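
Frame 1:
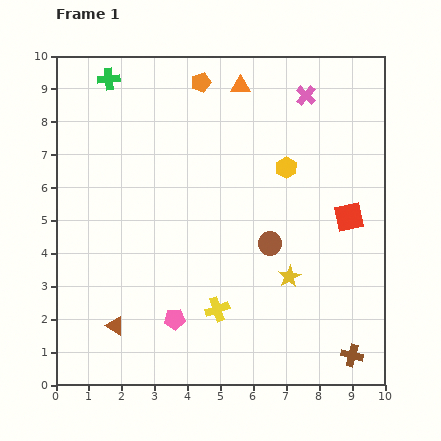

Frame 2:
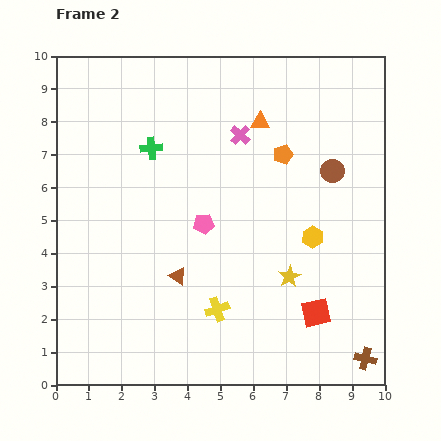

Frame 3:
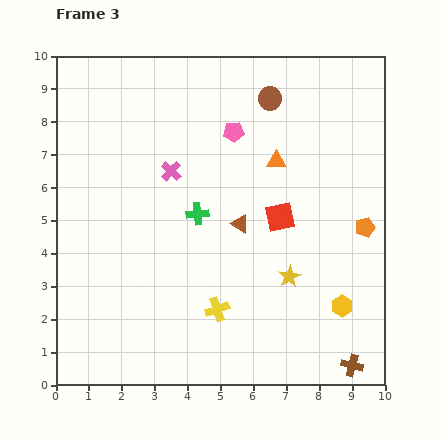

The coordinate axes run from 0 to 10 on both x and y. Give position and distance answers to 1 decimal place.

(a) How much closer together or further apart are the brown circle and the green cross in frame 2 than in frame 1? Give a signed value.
-1.5

Distance in frame 1: 7.0. Distance in frame 2: 5.5.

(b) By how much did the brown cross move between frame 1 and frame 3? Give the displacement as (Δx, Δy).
(0.0, -0.3)

The brown cross was at (9.0, 0.9) in frame 1 and (9.0, 0.6) in frame 3.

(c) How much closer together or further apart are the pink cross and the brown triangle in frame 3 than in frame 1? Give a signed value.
-6.5

Distance in frame 1: 9.1. Distance in frame 3: 2.6.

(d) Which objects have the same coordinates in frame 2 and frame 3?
the yellow cross, the yellow star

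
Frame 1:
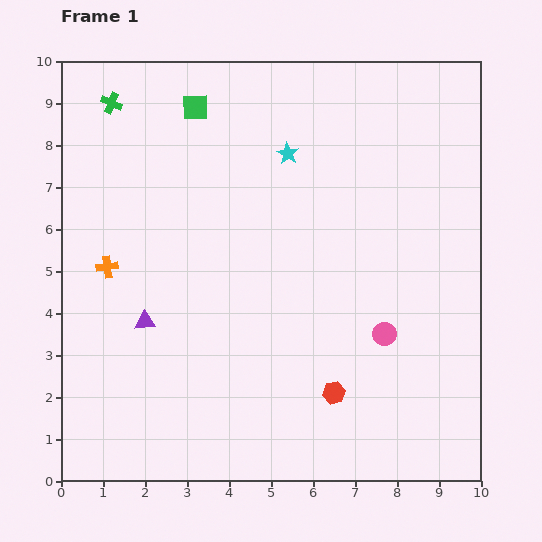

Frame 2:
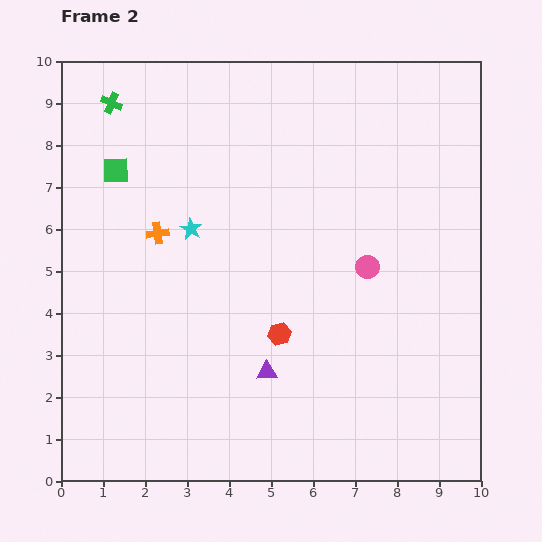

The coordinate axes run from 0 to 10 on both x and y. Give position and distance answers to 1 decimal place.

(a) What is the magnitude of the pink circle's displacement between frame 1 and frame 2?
1.6

The pink circle moved from (7.7, 3.5) to (7.3, 5.1), a distance of √(0.4² + 1.6²) ≈ 1.6.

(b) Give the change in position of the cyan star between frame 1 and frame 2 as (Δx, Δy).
(-2.3, -1.8)

The cyan star was at (5.4, 7.8) in frame 1 and (3.1, 6.0) in frame 2.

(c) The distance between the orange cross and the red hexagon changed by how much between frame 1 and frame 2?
-2.4

Distance in frame 1: 6.2. Distance in frame 2: 3.8.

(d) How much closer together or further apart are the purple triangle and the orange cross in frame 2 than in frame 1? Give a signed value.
+2.6

Distance in frame 1: 1.6. Distance in frame 2: 4.2.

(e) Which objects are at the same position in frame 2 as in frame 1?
the green cross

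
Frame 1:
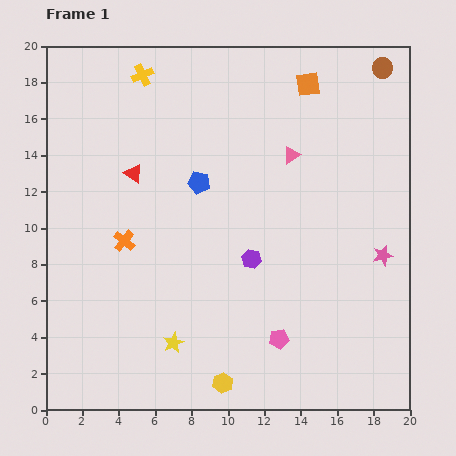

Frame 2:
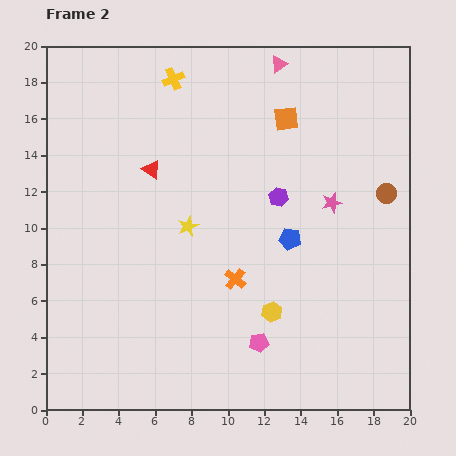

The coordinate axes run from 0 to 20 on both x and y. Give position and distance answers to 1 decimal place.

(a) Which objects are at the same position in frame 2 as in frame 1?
none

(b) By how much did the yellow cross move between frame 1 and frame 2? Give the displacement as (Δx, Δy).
(1.7, -0.2)

The yellow cross was at (5.3, 18.4) in frame 1 and (7.0, 18.2) in frame 2.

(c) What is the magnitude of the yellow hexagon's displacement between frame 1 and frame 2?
4.7

The yellow hexagon moved from (9.7, 1.5) to (12.4, 5.4), a distance of √(2.7² + 3.9²) ≈ 4.7.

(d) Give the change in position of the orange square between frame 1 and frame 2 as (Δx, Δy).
(-1.2, -1.9)

The orange square was at (14.4, 17.9) in frame 1 and (13.2, 16.0) in frame 2.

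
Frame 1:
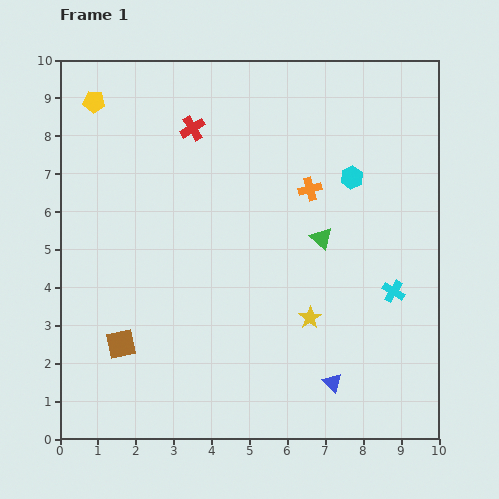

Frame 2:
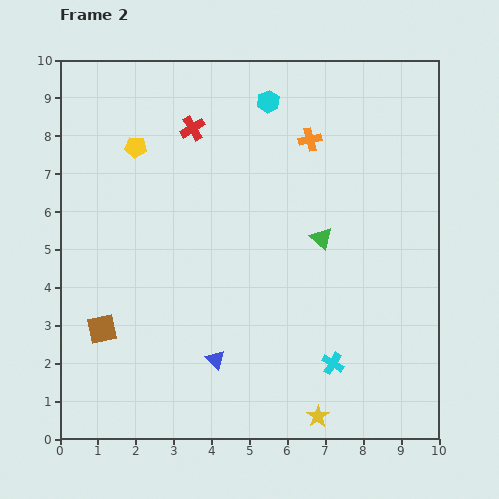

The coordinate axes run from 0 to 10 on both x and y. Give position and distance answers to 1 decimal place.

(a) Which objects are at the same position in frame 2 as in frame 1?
the green triangle, the red cross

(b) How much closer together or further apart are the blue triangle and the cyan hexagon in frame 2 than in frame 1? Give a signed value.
+1.5

Distance in frame 1: 5.4. Distance in frame 2: 6.9.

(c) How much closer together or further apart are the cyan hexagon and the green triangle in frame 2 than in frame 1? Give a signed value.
+2.1

Distance in frame 1: 1.8. Distance in frame 2: 3.9.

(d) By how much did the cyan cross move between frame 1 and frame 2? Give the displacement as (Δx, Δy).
(-1.6, -1.9)

The cyan cross was at (8.8, 3.9) in frame 1 and (7.2, 2.0) in frame 2.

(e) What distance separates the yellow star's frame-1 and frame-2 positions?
2.6

The yellow star moved from (6.6, 3.2) to (6.8, 0.6), a distance of √(0.2² + 2.6²) ≈ 2.6.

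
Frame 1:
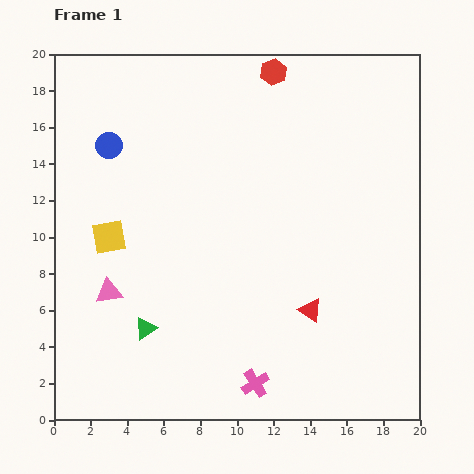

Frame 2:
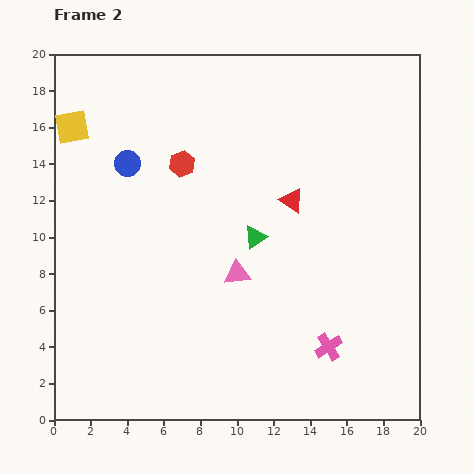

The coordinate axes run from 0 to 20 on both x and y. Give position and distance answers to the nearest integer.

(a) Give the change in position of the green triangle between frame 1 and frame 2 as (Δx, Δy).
(6, 5)

The green triangle was at (5, 5) in frame 1 and (11, 10) in frame 2.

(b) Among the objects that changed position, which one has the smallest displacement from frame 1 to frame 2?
the blue circle

(moved 1)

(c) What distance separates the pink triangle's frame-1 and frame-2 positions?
7

The pink triangle moved from (3, 7) to (10, 8), a distance of √(7² + 1²) ≈ 7.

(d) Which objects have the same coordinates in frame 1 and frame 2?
none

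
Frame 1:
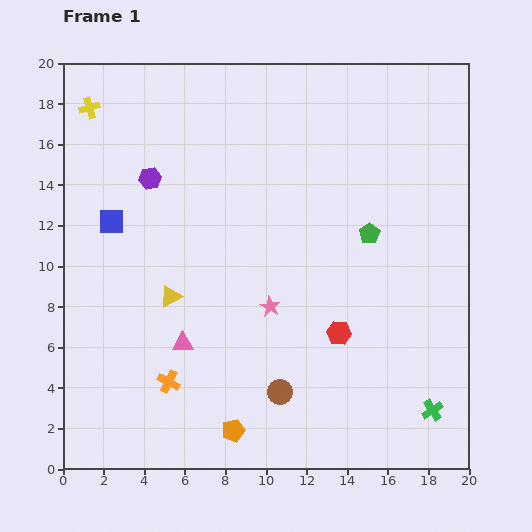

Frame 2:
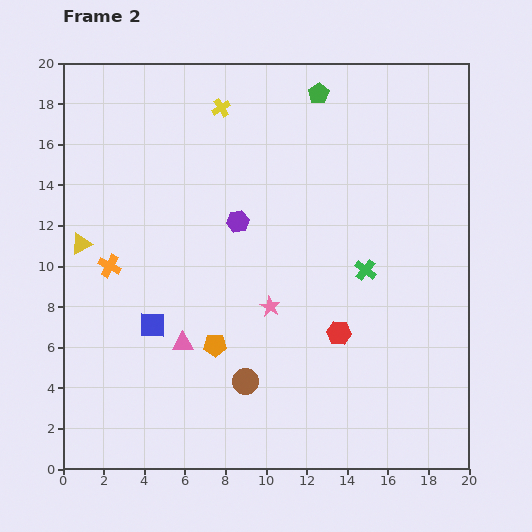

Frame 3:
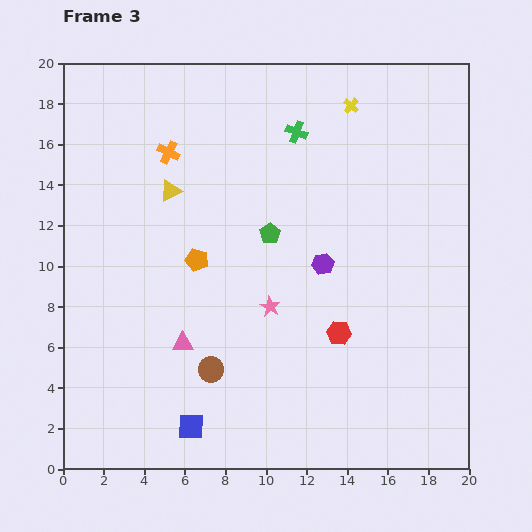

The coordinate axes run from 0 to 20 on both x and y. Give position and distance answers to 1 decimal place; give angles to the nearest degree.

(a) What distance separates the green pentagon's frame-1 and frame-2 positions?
7.3

The green pentagon moved from (15.1, 11.6) to (12.6, 18.5), a distance of √(2.5² + 6.9²) ≈ 7.3.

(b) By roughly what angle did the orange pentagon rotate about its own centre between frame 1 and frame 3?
31° clockwise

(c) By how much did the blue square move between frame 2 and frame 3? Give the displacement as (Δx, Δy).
(1.9, -5.0)

The blue square was at (4.4, 7.1) in frame 2 and (6.3, 2.1) in frame 3.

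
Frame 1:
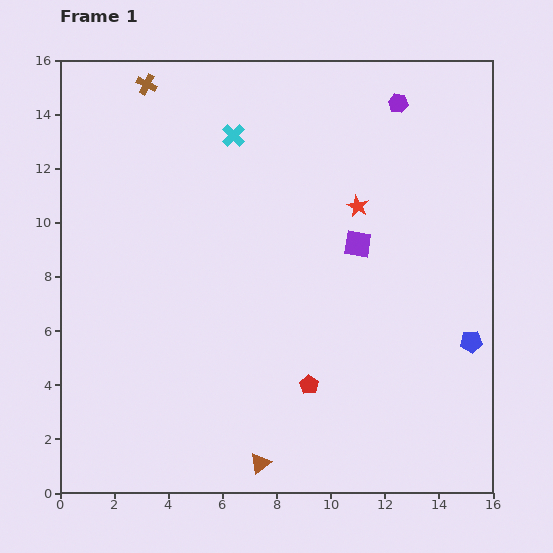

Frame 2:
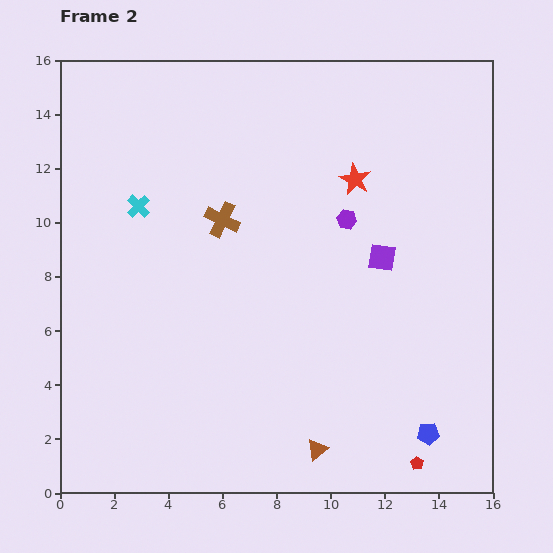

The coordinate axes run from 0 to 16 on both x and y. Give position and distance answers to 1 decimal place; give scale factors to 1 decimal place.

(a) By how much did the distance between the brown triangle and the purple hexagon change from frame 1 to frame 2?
-5.6

Distance in frame 1: 14.2. Distance in frame 2: 8.6.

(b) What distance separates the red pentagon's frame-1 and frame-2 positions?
4.9

The red pentagon moved from (9.2, 4.0) to (13.2, 1.1), a distance of √(4.0² + 2.9²) ≈ 4.9.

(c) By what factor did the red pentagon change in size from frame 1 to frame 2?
0.7×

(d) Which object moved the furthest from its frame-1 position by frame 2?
the brown cross

(moved 5.7; next 4.9)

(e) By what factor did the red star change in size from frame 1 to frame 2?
1.5×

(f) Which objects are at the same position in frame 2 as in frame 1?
none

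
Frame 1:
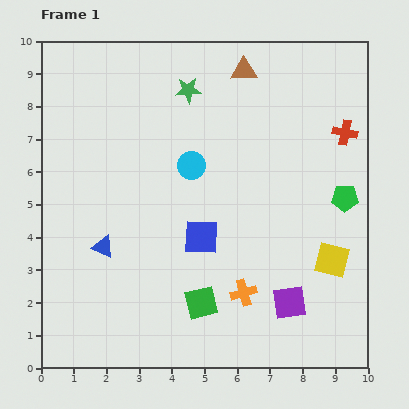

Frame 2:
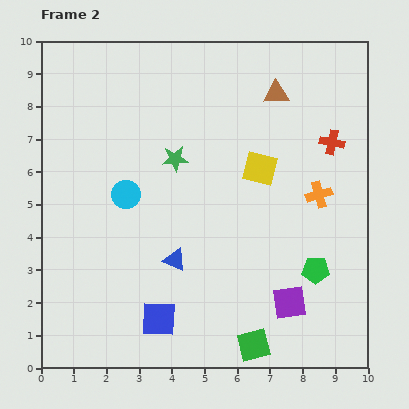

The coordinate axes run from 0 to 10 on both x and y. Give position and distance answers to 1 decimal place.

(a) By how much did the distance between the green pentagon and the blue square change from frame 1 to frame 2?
+0.4

Distance in frame 1: 4.6. Distance in frame 2: 5.0.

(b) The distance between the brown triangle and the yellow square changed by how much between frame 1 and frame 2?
-4.0

Distance in frame 1: 6.4. Distance in frame 2: 2.4.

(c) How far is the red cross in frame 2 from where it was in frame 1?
0.5

The red cross moved from (9.3, 7.2) to (8.9, 6.9), a distance of √(0.4² + 0.3²) ≈ 0.5.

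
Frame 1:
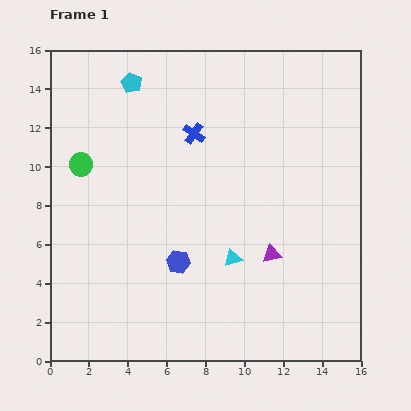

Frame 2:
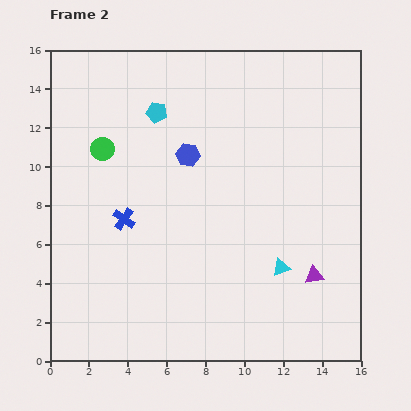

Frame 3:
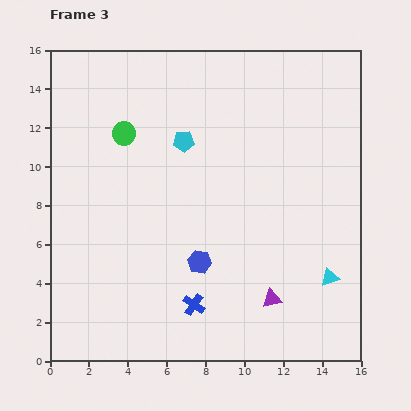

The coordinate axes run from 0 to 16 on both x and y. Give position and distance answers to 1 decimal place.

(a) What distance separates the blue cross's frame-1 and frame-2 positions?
5.7

The blue cross moved from (7.4, 11.7) to (3.8, 7.3), a distance of √(3.6² + 4.4²) ≈ 5.7.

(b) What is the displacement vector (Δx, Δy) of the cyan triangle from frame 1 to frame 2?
(2.5, -0.5)

The cyan triangle was at (9.4, 5.3) in frame 1 and (11.9, 4.8) in frame 2.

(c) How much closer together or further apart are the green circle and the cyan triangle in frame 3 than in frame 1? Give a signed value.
+3.7

Distance in frame 1: 9.2. Distance in frame 3: 12.9.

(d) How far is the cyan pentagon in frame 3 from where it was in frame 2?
2.1

The cyan pentagon moved from (5.5, 12.8) to (6.9, 11.3), a distance of √(1.4² + 1.5²) ≈ 2.1.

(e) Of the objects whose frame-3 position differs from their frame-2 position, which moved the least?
the green circle

(moved 1.4)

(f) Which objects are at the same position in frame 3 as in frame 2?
none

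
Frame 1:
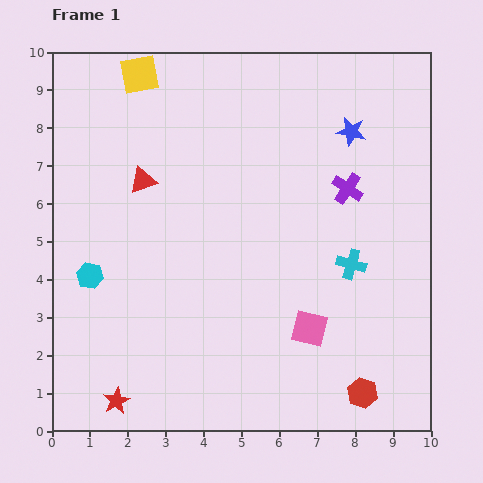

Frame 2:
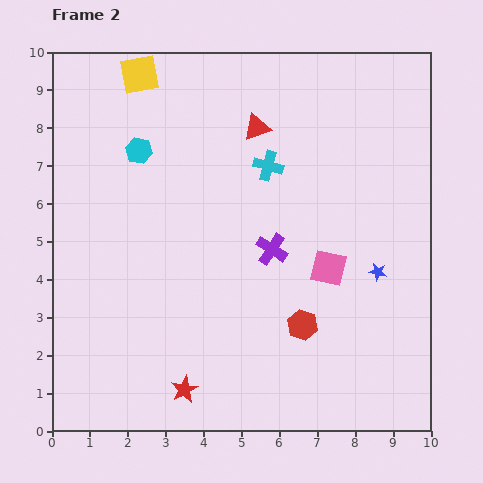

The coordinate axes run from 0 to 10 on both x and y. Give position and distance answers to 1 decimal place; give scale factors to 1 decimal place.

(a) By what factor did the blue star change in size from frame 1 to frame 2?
0.6×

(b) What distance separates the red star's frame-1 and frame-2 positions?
1.8

The red star moved from (1.7, 0.8) to (3.5, 1.1), a distance of √(1.8² + 0.3²) ≈ 1.8.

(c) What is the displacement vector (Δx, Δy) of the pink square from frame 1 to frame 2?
(0.5, 1.6)

The pink square was at (6.8, 2.7) in frame 1 and (7.3, 4.3) in frame 2.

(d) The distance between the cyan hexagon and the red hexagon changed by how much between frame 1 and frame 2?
-1.5

Distance in frame 1: 7.8. Distance in frame 2: 6.3.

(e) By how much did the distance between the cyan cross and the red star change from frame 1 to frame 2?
-0.9

Distance in frame 1: 7.2. Distance in frame 2: 6.3.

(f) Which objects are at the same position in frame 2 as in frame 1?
the yellow square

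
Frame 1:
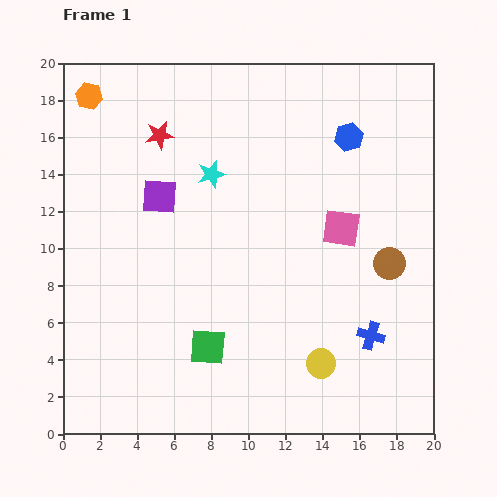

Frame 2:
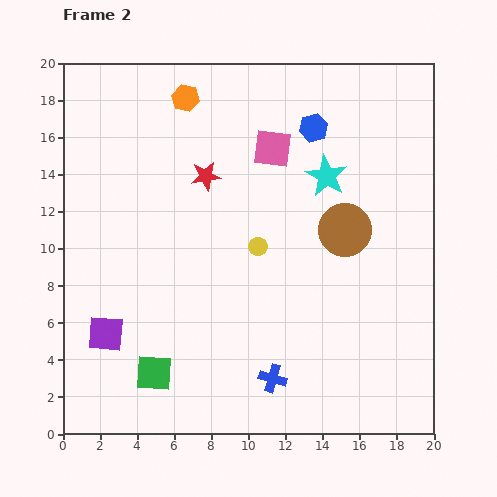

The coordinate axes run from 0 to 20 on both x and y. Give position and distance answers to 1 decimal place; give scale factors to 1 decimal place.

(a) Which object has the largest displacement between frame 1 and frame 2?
the purple square

(moved 7.9; next 7.2)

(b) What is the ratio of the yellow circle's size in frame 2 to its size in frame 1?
0.6×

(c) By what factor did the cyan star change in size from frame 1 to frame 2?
1.5×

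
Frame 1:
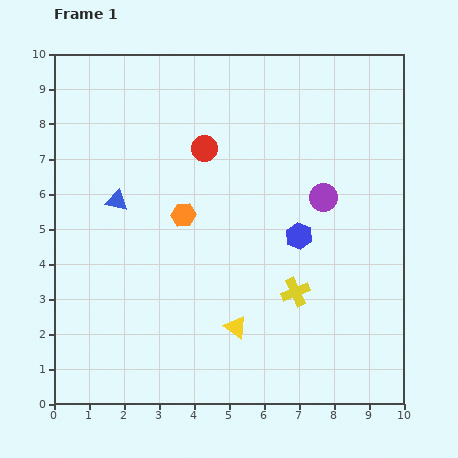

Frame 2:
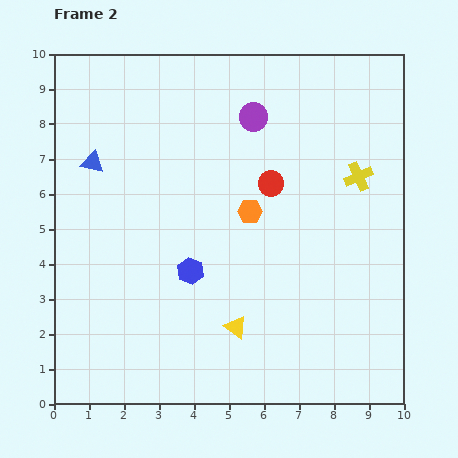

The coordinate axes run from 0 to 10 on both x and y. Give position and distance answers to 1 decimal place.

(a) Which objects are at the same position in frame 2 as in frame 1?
the yellow triangle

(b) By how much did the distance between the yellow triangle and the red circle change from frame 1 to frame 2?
-1.0

Distance in frame 1: 5.2. Distance in frame 2: 4.2.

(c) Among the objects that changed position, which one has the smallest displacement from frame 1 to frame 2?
the blue triangle

(moved 1.3)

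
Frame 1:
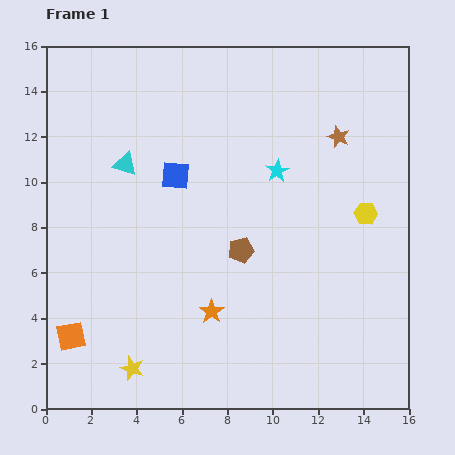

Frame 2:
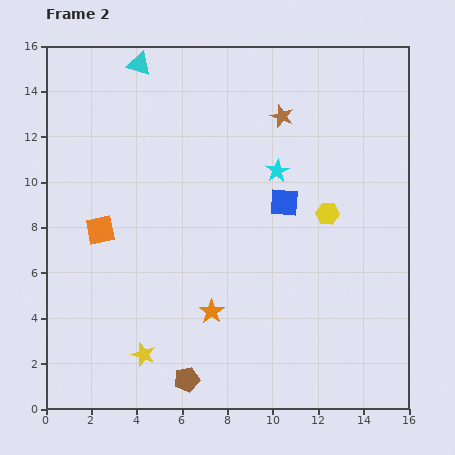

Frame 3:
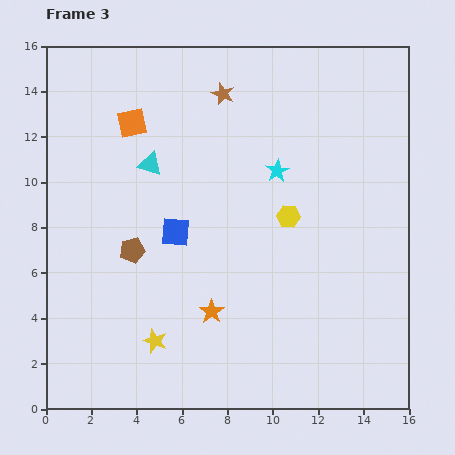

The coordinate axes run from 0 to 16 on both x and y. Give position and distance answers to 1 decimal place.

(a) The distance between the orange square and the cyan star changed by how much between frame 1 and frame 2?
-3.5

Distance in frame 1: 11.7. Distance in frame 2: 8.2.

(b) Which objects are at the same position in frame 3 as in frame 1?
the orange star, the cyan star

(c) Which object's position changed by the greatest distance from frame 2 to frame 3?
the brown pentagon

(moved 6.2; next 5.0)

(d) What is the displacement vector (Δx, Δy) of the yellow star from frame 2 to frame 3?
(0.5, 0.6)

The yellow star was at (4.3, 2.4) in frame 2 and (4.8, 3.0) in frame 3.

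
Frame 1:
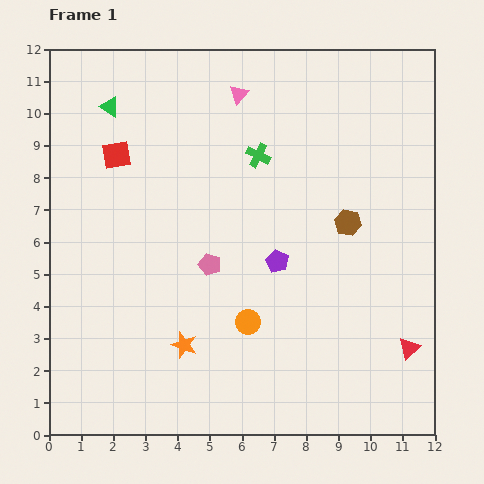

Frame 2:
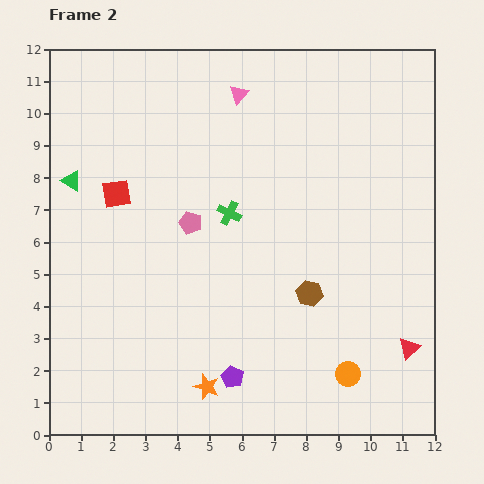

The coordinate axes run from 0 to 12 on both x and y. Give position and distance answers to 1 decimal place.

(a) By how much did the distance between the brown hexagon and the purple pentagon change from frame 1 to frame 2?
+1.0

Distance in frame 1: 2.5. Distance in frame 2: 3.5.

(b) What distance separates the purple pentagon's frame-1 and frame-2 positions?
3.9

The purple pentagon moved from (7.1, 5.4) to (5.7, 1.8), a distance of √(1.4² + 3.6²) ≈ 3.9.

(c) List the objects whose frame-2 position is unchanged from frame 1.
the pink triangle, the red triangle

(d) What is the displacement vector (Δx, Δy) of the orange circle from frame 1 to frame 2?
(3.1, -1.6)

The orange circle was at (6.2, 3.5) in frame 1 and (9.3, 1.9) in frame 2.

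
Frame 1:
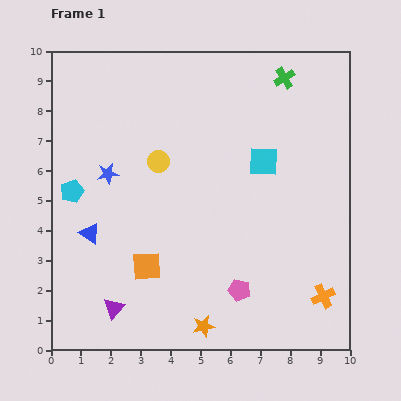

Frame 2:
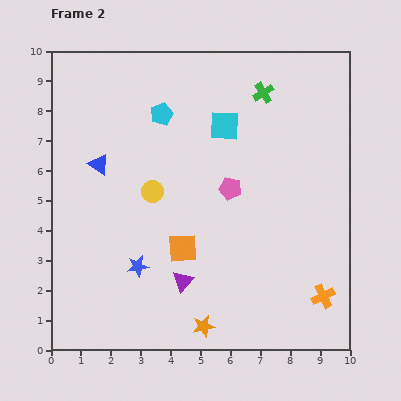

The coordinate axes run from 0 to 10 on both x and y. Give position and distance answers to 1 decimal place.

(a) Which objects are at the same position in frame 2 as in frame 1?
the orange star, the orange cross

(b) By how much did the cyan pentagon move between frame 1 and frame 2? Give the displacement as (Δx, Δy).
(3.0, 2.6)

The cyan pentagon was at (0.7, 5.3) in frame 1 and (3.7, 7.9) in frame 2.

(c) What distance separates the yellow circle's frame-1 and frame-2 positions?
1.0

The yellow circle moved from (3.6, 6.3) to (3.4, 5.3), a distance of √(0.2² + 1.0²) ≈ 1.0.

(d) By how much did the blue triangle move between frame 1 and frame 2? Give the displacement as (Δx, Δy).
(0.3, 2.3)

The blue triangle was at (1.3, 3.9) in frame 1 and (1.6, 6.2) in frame 2.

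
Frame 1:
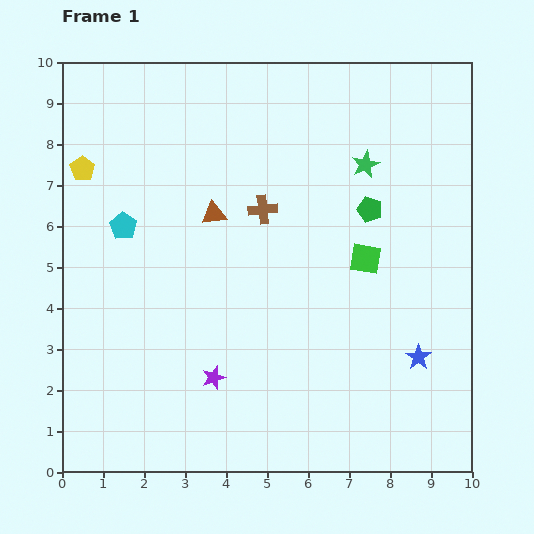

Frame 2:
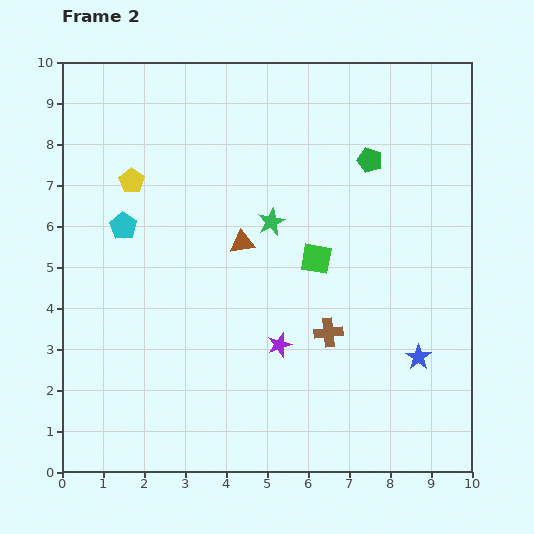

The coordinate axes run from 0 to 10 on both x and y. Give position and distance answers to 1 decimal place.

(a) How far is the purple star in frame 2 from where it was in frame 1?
1.8

The purple star moved from (3.7, 2.3) to (5.3, 3.1), a distance of √(1.6² + 0.8²) ≈ 1.8.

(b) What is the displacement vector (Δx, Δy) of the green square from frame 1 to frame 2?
(-1.2, 0.0)

The green square was at (7.4, 5.2) in frame 1 and (6.2, 5.2) in frame 2.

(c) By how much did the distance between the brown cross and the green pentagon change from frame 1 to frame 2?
+1.7

Distance in frame 1: 2.6. Distance in frame 2: 4.3.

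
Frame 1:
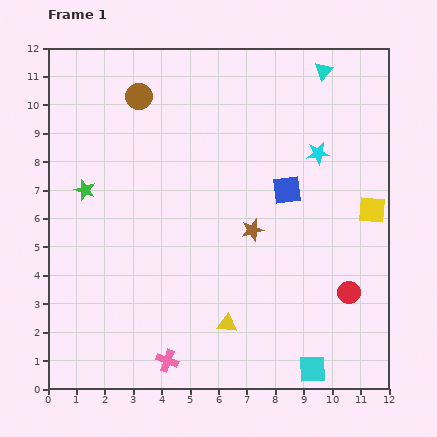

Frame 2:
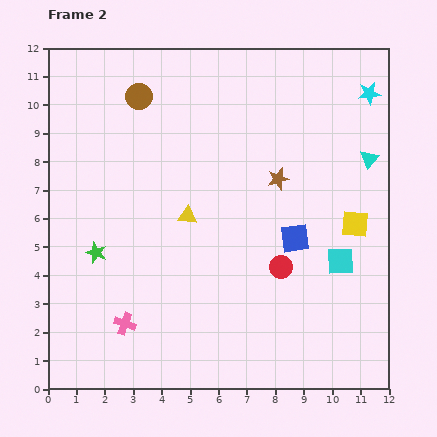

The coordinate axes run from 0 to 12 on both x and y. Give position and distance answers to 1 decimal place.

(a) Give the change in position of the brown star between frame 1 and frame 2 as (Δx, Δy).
(0.9, 1.8)

The brown star was at (7.2, 5.6) in frame 1 and (8.1, 7.4) in frame 2.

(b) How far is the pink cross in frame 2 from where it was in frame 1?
2.0

The pink cross moved from (4.2, 1.0) to (2.7, 2.3), a distance of √(1.5² + 1.3²) ≈ 2.0.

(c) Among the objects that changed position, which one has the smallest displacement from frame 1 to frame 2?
the yellow square

(moved 0.8)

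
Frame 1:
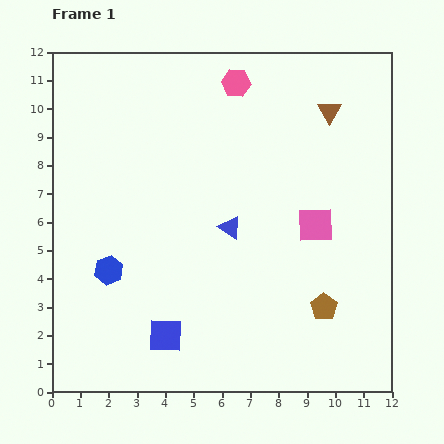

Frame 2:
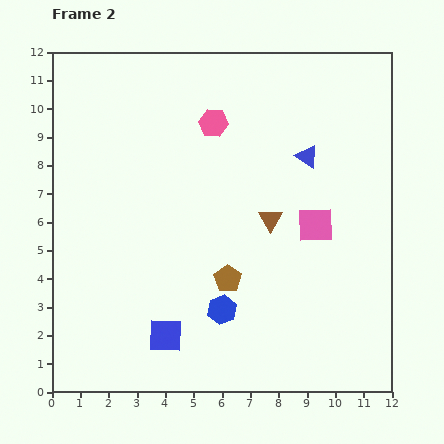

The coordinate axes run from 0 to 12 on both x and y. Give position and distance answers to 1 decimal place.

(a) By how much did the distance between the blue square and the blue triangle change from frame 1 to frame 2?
+3.6

Distance in frame 1: 4.4. Distance in frame 2: 8.0.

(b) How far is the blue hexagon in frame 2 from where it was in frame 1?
4.2

The blue hexagon moved from (2.0, 4.3) to (6.0, 2.9), a distance of √(4.0² + 1.4²) ≈ 4.2.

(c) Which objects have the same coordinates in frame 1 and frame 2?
the blue square, the pink square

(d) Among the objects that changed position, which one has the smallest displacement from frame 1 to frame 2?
the pink hexagon

(moved 1.6)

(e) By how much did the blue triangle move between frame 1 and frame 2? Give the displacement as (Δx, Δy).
(2.7, 2.5)

The blue triangle was at (6.3, 5.8) in frame 1 and (9.0, 8.3) in frame 2.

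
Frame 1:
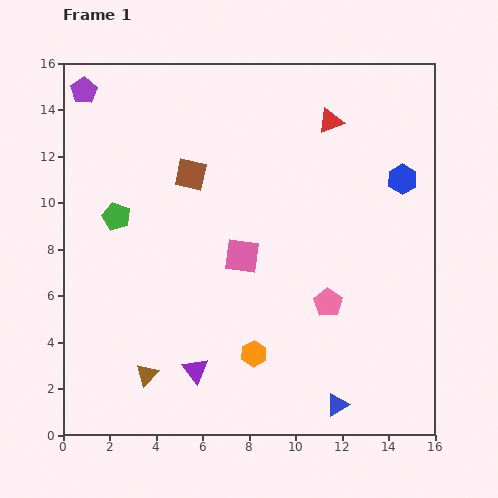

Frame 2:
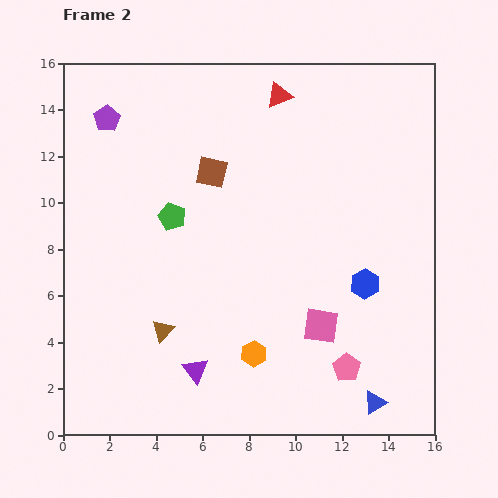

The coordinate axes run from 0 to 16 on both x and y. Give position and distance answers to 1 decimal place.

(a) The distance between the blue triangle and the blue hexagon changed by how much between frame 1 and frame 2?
-5.0

Distance in frame 1: 10.1. Distance in frame 2: 5.1.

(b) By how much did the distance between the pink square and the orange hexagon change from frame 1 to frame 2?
-1.1

Distance in frame 1: 4.2. Distance in frame 2: 3.1.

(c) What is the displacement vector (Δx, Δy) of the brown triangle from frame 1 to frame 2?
(0.7, 1.9)

The brown triangle was at (3.6, 2.6) in frame 1 and (4.3, 4.5) in frame 2.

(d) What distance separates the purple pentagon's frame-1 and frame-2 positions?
1.6

The purple pentagon moved from (0.9, 14.8) to (1.9, 13.6), a distance of √(1.0² + 1.2²) ≈ 1.6.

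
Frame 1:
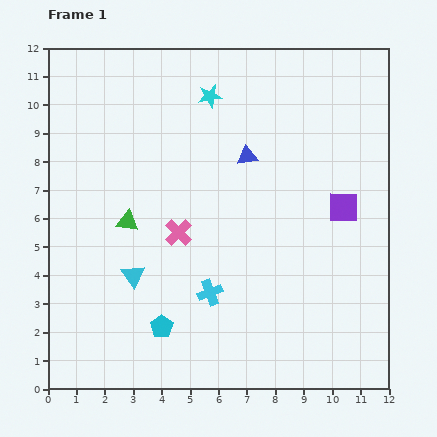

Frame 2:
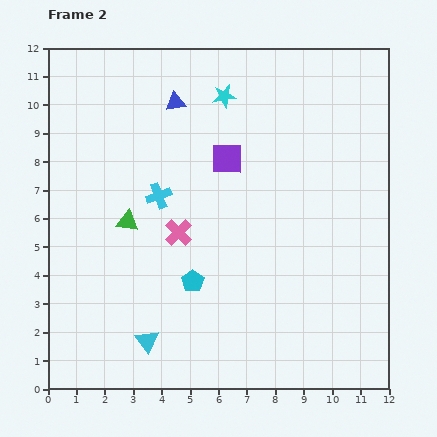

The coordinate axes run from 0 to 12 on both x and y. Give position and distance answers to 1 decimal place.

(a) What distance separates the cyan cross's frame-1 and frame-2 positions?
3.8

The cyan cross moved from (5.7, 3.4) to (3.9, 6.8), a distance of √(1.8² + 3.4²) ≈ 3.8.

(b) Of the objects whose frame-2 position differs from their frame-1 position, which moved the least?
the cyan star

(moved 0.5)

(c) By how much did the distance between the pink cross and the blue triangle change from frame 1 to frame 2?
+1.0

Distance in frame 1: 3.6. Distance in frame 2: 4.6.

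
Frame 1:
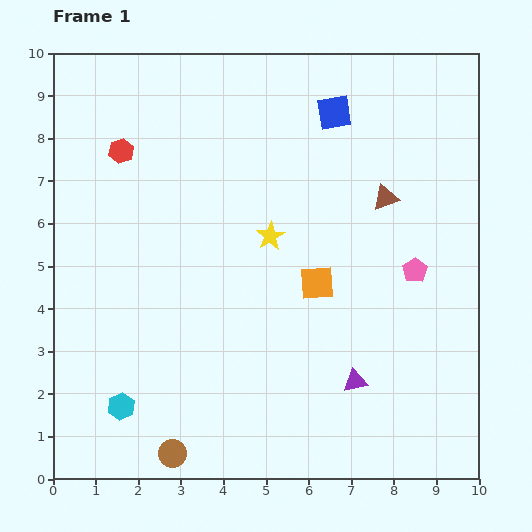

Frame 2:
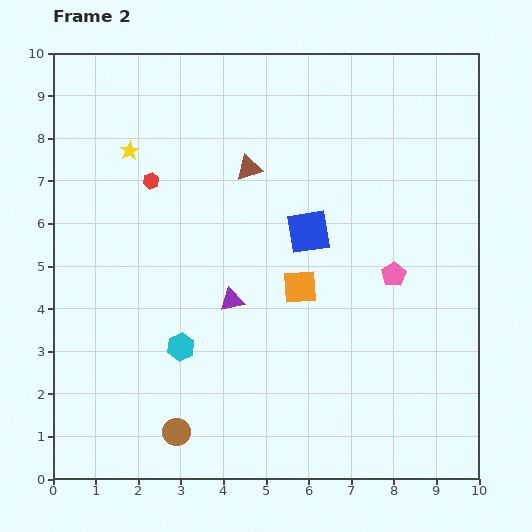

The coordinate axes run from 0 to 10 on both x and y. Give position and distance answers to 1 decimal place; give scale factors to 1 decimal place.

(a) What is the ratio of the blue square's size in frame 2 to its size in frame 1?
1.3×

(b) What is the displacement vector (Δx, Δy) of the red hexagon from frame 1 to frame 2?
(0.7, -0.7)

The red hexagon was at (1.6, 7.7) in frame 1 and (2.3, 7.0) in frame 2.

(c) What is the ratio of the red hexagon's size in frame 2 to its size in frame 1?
0.6×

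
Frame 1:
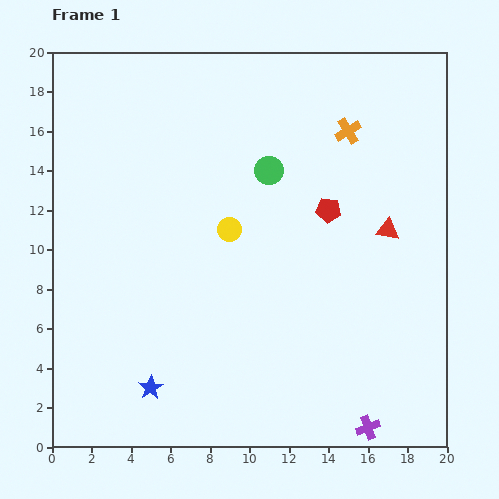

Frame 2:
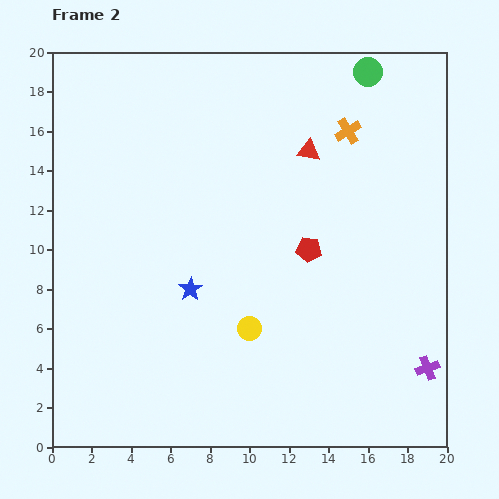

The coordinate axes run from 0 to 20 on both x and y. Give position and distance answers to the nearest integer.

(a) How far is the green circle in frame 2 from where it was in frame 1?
7

The green circle moved from (11, 14) to (16, 19), a distance of √(5² + 5²) ≈ 7.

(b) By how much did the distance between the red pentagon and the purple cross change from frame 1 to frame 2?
-3

Distance in frame 1: 11. Distance in frame 2: 8.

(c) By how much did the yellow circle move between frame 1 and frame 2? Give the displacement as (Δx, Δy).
(1, -5)

The yellow circle was at (9, 11) in frame 1 and (10, 6) in frame 2.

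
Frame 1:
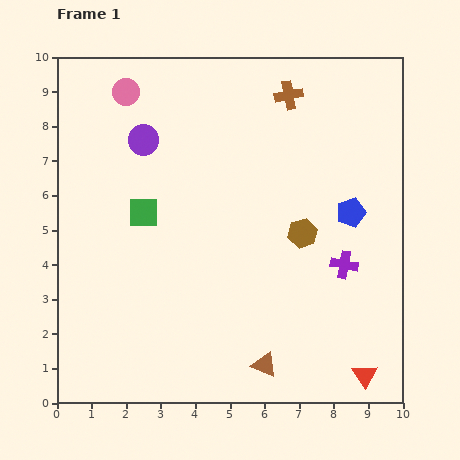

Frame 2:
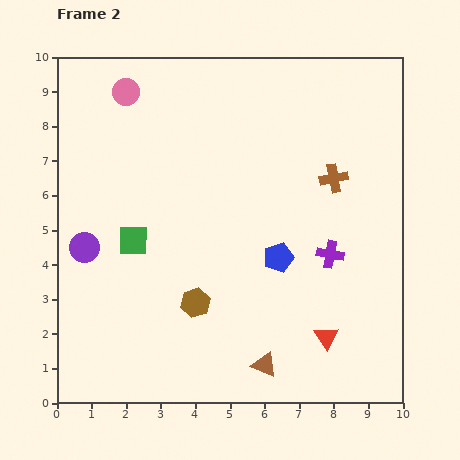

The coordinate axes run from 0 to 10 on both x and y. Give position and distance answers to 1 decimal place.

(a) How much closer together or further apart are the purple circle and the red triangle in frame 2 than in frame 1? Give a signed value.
-1.8

Distance in frame 1: 9.3. Distance in frame 2: 7.5.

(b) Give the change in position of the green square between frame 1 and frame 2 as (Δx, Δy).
(-0.3, -0.8)

The green square was at (2.5, 5.5) in frame 1 and (2.2, 4.7) in frame 2.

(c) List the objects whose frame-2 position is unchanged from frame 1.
the pink circle, the brown triangle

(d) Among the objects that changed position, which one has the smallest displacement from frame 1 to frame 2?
the purple cross

(moved 0.5)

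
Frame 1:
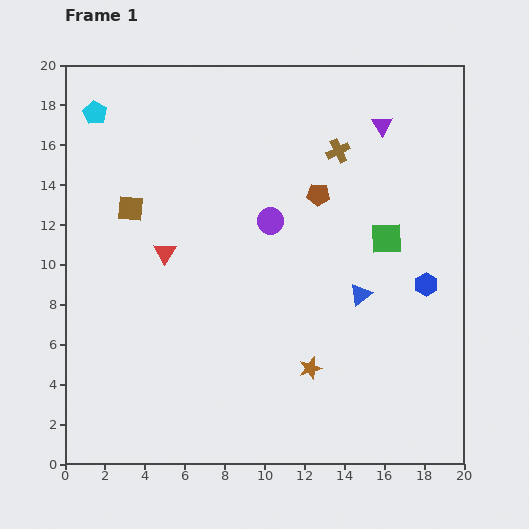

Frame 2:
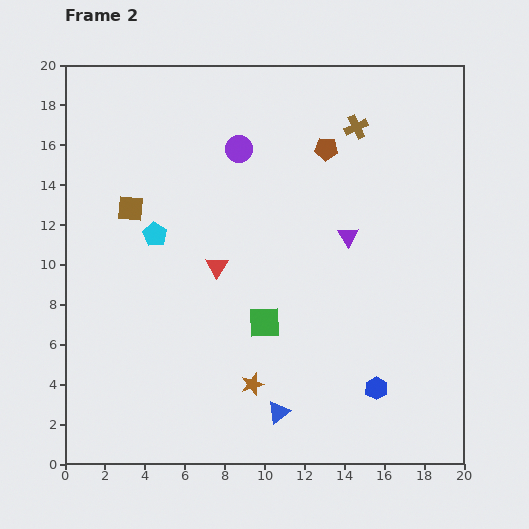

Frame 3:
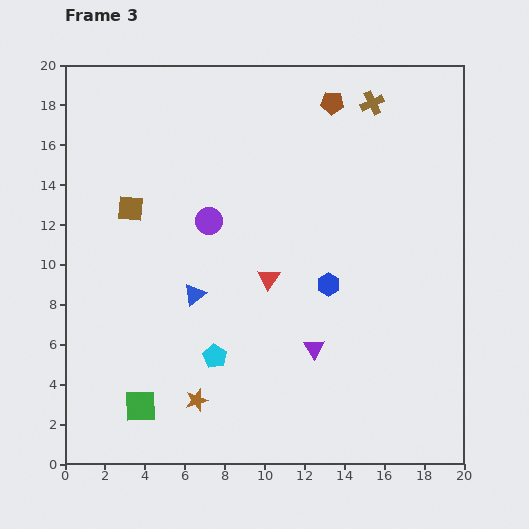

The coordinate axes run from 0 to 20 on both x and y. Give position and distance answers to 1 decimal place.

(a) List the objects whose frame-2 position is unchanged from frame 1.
the brown square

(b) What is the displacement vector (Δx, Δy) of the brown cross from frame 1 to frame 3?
(1.7, 2.4)

The brown cross was at (13.7, 15.7) in frame 1 and (15.4, 18.1) in frame 3.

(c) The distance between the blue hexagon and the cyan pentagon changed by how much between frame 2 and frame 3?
-6.8

Distance in frame 2: 13.5. Distance in frame 3: 6.7.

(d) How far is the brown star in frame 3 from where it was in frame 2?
2.9

The brown star moved from (9.4, 4.0) to (6.6, 3.2), a distance of √(2.8² + 0.8²) ≈ 2.9.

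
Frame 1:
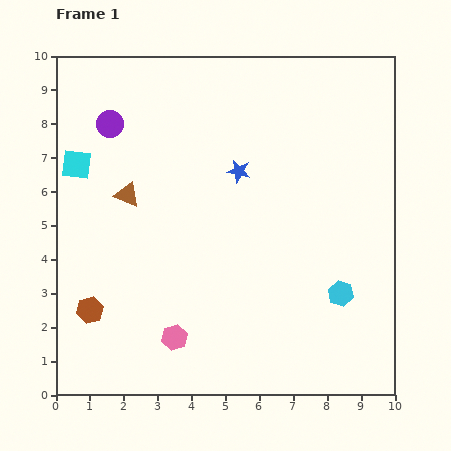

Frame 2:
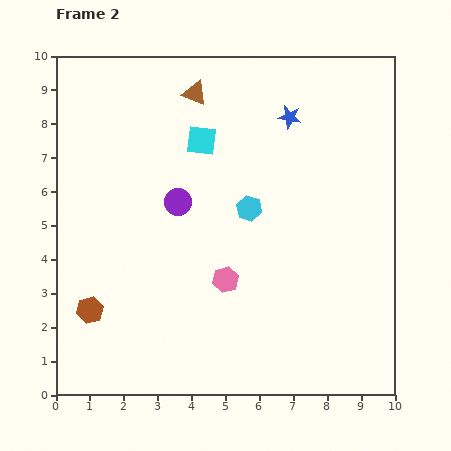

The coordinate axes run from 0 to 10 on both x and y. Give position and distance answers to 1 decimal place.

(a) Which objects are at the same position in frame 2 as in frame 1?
the brown hexagon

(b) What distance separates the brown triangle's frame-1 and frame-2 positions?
3.6

The brown triangle moved from (2.1, 5.9) to (4.1, 8.9), a distance of √(2.0² + 3.0²) ≈ 3.6.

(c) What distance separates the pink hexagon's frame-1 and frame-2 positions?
2.3

The pink hexagon moved from (3.5, 1.7) to (5.0, 3.4), a distance of √(1.5² + 1.7²) ≈ 2.3.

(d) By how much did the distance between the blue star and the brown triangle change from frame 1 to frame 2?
-0.5

Distance in frame 1: 3.4. Distance in frame 2: 2.9.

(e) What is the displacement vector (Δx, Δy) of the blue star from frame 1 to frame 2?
(1.5, 1.6)

The blue star was at (5.4, 6.6) in frame 1 and (6.9, 8.2) in frame 2.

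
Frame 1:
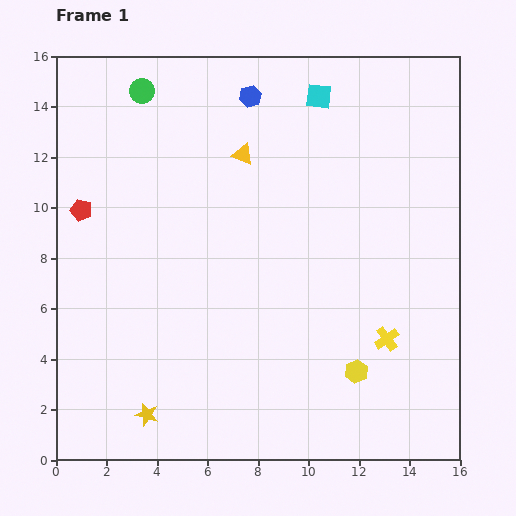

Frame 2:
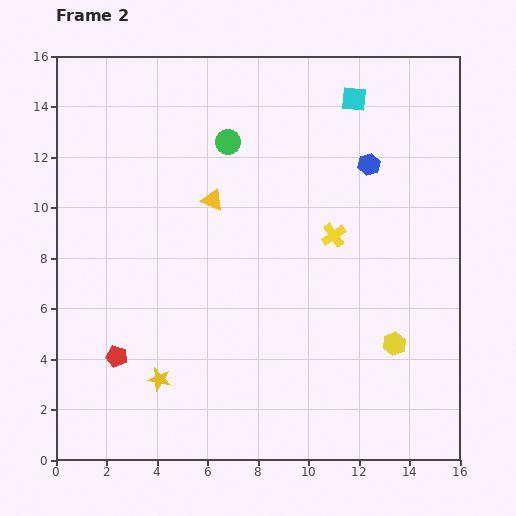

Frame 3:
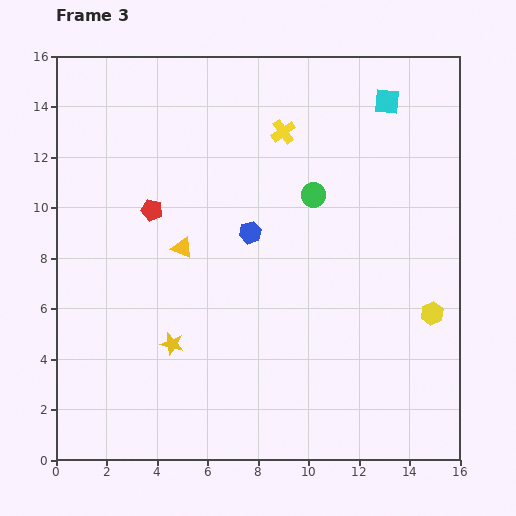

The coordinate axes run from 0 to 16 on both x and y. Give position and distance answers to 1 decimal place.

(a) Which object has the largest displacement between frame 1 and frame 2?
the red pentagon

(moved 6.0; next 5.4)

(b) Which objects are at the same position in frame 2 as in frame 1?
none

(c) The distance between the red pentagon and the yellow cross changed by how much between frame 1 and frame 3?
-7.0

Distance in frame 1: 13.1. Distance in frame 3: 6.1.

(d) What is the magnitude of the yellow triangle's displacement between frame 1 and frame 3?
4.4

The yellow triangle moved from (7.4, 12.1) to (5.0, 8.4), a distance of √(2.4² + 3.7²) ≈ 4.4.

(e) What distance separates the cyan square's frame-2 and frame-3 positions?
1.3

The cyan square moved from (11.8, 14.3) to (13.1, 14.2), a distance of √(1.3² + 0.1²) ≈ 1.3.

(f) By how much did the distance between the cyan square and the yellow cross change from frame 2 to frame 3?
-1.2

Distance in frame 2: 5.5. Distance in frame 3: 4.3.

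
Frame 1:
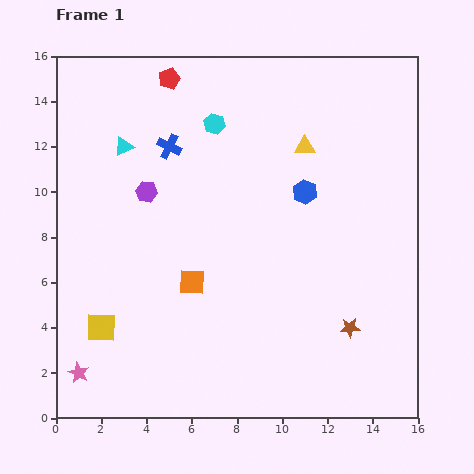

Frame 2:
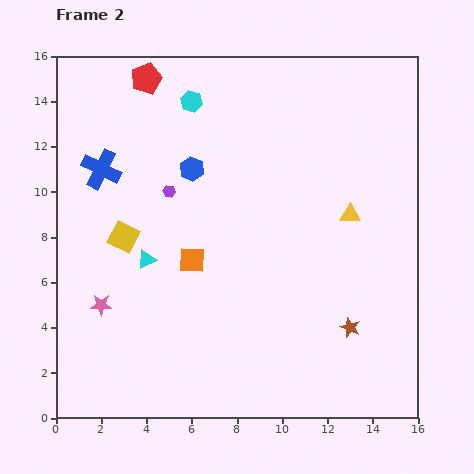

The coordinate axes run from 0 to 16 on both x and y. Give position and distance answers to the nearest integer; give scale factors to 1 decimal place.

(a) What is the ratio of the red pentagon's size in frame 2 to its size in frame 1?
1.5×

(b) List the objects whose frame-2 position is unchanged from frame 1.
the brown star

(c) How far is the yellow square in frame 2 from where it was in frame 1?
4

The yellow square moved from (2, 4) to (3, 8), a distance of √(1² + 4²) ≈ 4.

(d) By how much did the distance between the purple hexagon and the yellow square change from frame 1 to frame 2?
-3

Distance in frame 1: 6. Distance in frame 2: 3.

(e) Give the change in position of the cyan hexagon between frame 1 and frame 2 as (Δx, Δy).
(-1, 1)

The cyan hexagon was at (7, 13) in frame 1 and (6, 14) in frame 2.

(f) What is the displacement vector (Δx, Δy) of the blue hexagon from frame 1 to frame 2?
(-5, 1)

The blue hexagon was at (11, 10) in frame 1 and (6, 11) in frame 2.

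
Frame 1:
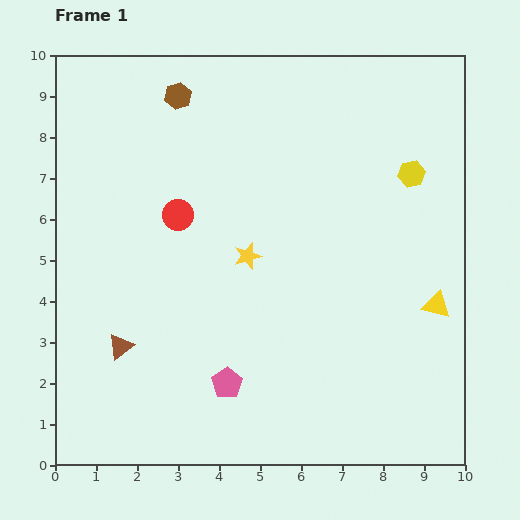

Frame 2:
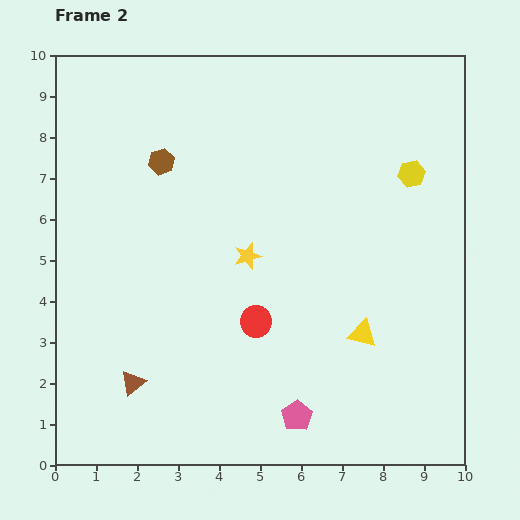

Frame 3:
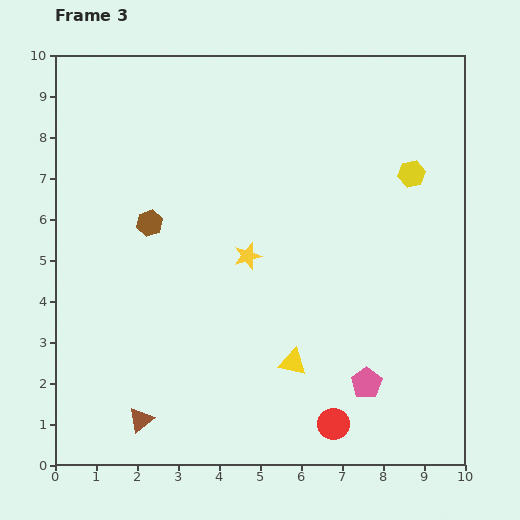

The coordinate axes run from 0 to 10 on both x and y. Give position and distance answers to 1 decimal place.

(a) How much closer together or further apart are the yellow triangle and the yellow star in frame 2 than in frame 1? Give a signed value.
-1.4

Distance in frame 1: 4.8. Distance in frame 2: 3.4.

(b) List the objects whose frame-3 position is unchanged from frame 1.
the yellow hexagon, the yellow star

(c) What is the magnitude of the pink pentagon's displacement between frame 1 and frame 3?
3.4

The pink pentagon moved from (4.2, 2.0) to (7.6, 2.0), a distance of √(3.4² + 0.0²) ≈ 3.4.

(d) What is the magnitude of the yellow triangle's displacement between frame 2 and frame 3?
1.8

The yellow triangle moved from (7.5, 3.2) to (5.8, 2.5), a distance of √(1.7² + 0.7²) ≈ 1.8.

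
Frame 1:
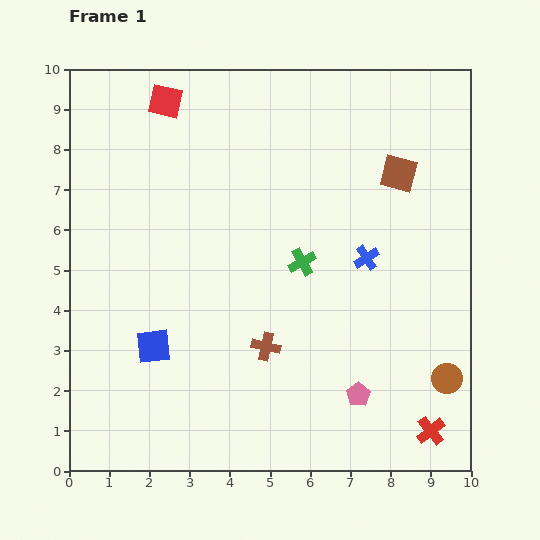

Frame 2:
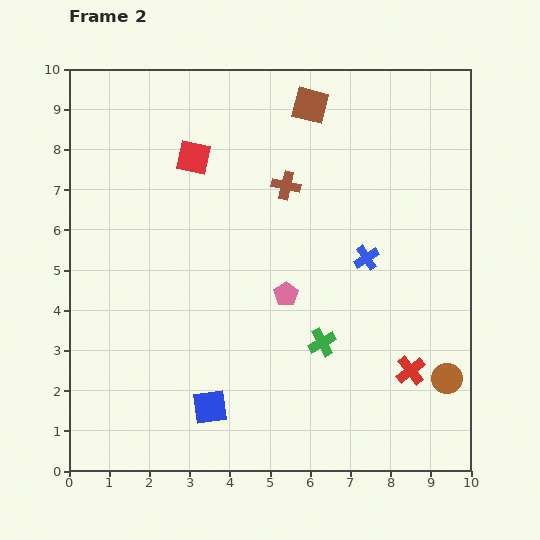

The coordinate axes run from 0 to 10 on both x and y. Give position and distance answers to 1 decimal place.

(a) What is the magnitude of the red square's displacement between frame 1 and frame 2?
1.6

The red square moved from (2.4, 9.2) to (3.1, 7.8), a distance of √(0.7² + 1.4²) ≈ 1.6.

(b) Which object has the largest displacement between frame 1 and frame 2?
the brown cross

(moved 4.0; next 3.1)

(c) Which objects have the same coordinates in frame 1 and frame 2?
the blue cross, the brown circle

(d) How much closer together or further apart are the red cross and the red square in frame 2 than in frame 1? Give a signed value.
-2.9

Distance in frame 1: 10.5. Distance in frame 2: 7.6.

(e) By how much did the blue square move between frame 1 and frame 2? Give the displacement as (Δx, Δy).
(1.4, -1.5)

The blue square was at (2.1, 3.1) in frame 1 and (3.5, 1.6) in frame 2.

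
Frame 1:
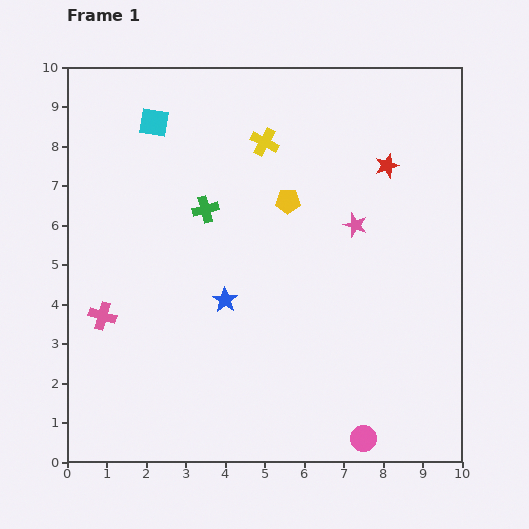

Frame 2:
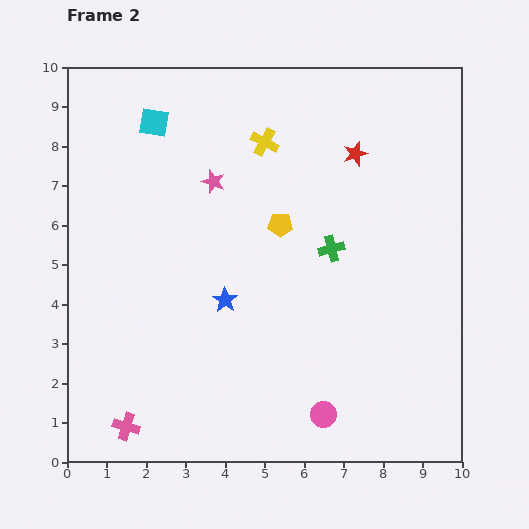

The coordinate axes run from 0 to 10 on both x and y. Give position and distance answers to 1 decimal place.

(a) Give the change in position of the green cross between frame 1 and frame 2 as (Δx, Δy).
(3.2, -1.0)

The green cross was at (3.5, 6.4) in frame 1 and (6.7, 5.4) in frame 2.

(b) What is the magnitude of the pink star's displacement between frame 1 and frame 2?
3.8

The pink star moved from (7.3, 6.0) to (3.7, 7.1), a distance of √(3.6² + 1.1²) ≈ 3.8.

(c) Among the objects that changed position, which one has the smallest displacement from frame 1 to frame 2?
the yellow pentagon

(moved 0.6)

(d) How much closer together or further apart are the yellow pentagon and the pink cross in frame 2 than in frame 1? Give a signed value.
+0.9

Distance in frame 1: 5.5. Distance in frame 2: 6.4.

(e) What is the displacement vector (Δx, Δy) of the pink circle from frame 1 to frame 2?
(-1.0, 0.6)

The pink circle was at (7.5, 0.6) in frame 1 and (6.5, 1.2) in frame 2.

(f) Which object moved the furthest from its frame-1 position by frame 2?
the pink star

(moved 3.8; next 3.4)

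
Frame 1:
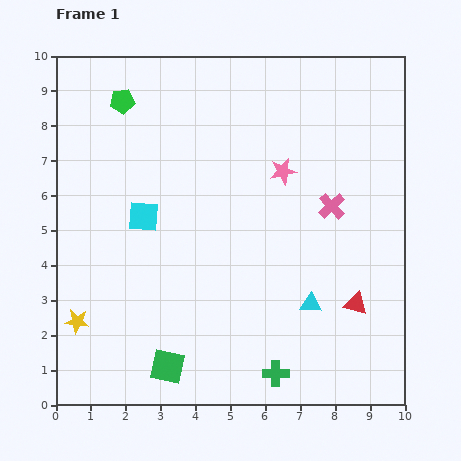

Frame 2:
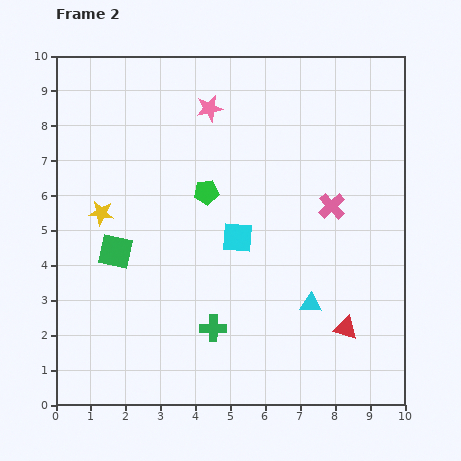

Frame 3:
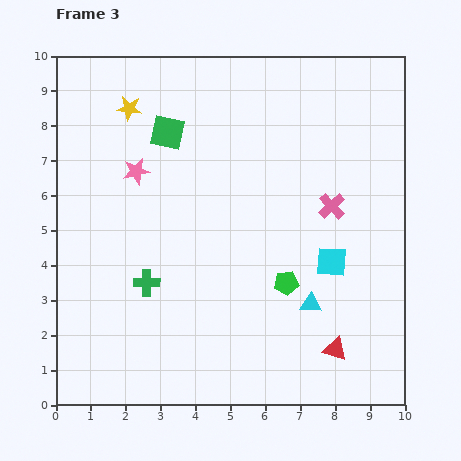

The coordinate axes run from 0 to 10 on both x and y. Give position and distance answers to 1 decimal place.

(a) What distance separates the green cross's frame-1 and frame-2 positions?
2.2

The green cross moved from (6.3, 0.9) to (4.5, 2.2), a distance of √(1.8² + 1.3²) ≈ 2.2.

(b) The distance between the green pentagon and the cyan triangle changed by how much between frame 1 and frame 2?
-3.5

Distance in frame 1: 7.9. Distance in frame 2: 4.4.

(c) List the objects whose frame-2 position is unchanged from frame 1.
the pink cross, the cyan triangle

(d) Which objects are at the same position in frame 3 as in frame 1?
the pink cross, the cyan triangle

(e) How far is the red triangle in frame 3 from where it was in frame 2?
0.7

The red triangle moved from (8.3, 2.2) to (8.0, 1.6), a distance of √(0.3² + 0.6²) ≈ 0.7.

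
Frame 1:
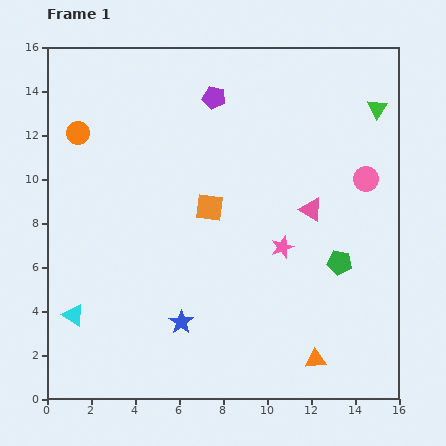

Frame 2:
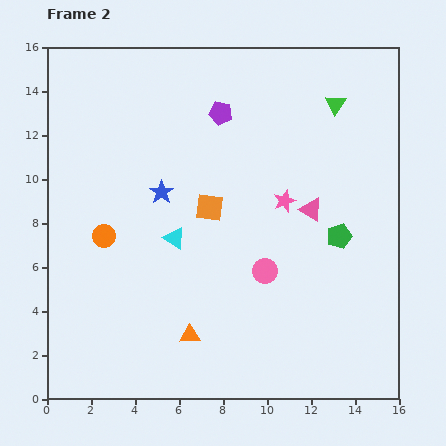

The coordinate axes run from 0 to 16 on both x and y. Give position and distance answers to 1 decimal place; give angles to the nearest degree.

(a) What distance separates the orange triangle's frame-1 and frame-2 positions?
5.8

The orange triangle moved from (12.2, 1.8) to (6.5, 2.9), a distance of √(5.7² + 1.1²) ≈ 5.8.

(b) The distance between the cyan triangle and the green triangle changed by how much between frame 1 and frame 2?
-7.2

Distance in frame 1: 16.7. Distance in frame 2: 9.5.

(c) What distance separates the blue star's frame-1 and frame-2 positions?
6.0

The blue star moved from (6.1, 3.5) to (5.2, 9.4), a distance of √(0.9² + 5.9²) ≈ 6.0.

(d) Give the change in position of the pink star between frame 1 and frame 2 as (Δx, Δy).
(0.1, 2.1)

The pink star was at (10.7, 6.9) in frame 1 and (10.8, 9.0) in frame 2.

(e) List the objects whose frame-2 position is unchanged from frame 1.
the pink triangle, the orange square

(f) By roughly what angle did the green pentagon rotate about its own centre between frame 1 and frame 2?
27° counter-clockwise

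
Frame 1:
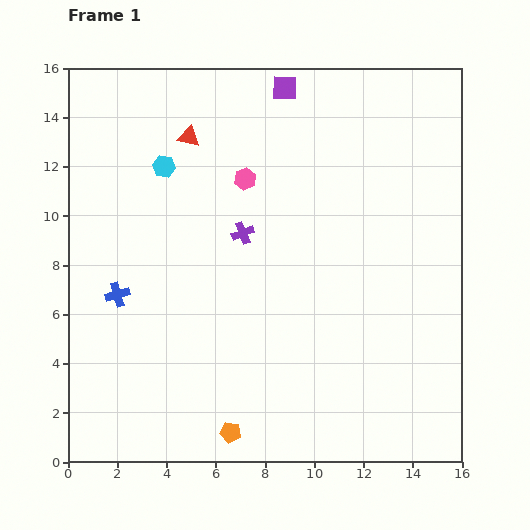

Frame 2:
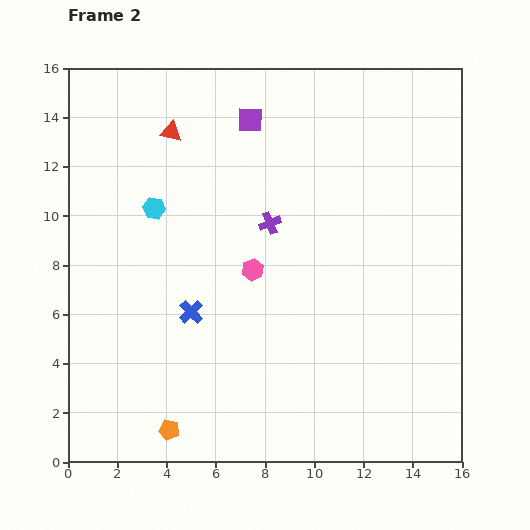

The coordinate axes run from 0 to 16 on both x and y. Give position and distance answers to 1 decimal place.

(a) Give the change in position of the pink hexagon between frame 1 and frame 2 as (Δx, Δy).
(0.3, -3.7)

The pink hexagon was at (7.2, 11.5) in frame 1 and (7.5, 7.8) in frame 2.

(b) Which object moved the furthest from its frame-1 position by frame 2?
the pink hexagon

(moved 3.7; next 3.1)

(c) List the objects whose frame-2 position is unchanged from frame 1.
none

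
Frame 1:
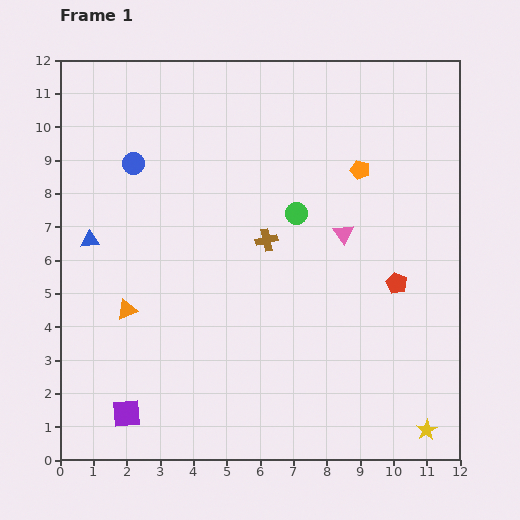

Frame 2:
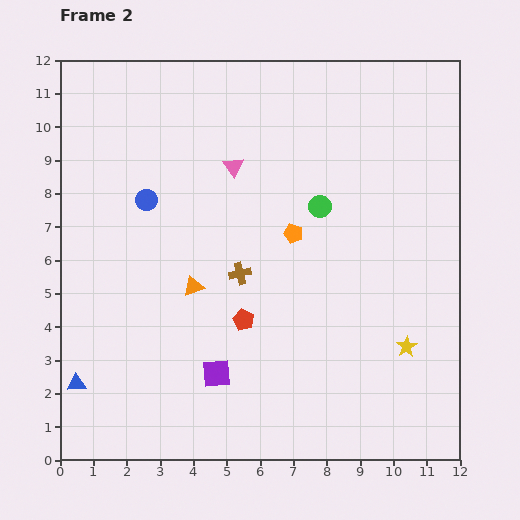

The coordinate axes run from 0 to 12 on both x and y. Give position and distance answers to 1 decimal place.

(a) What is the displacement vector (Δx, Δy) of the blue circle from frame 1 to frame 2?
(0.4, -1.1)

The blue circle was at (2.2, 8.9) in frame 1 and (2.6, 7.8) in frame 2.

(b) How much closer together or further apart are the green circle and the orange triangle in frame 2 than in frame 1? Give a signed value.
-1.4

Distance in frame 1: 5.9. Distance in frame 2: 4.5.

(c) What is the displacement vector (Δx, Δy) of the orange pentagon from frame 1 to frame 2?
(-2.0, -1.9)

The orange pentagon was at (9.0, 8.7) in frame 1 and (7.0, 6.8) in frame 2.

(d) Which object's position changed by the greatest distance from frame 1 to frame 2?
the red pentagon

(moved 4.7; next 4.3)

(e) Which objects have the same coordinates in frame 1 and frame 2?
none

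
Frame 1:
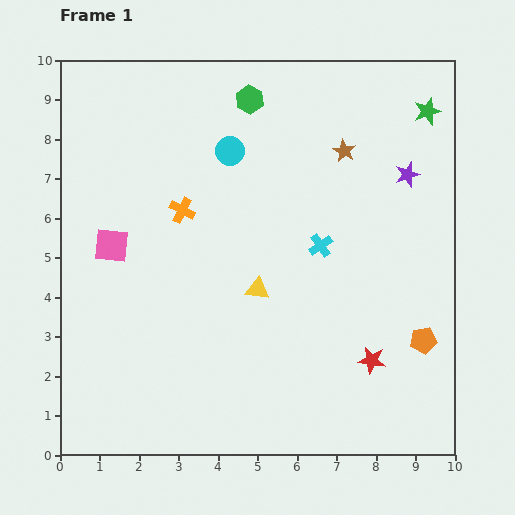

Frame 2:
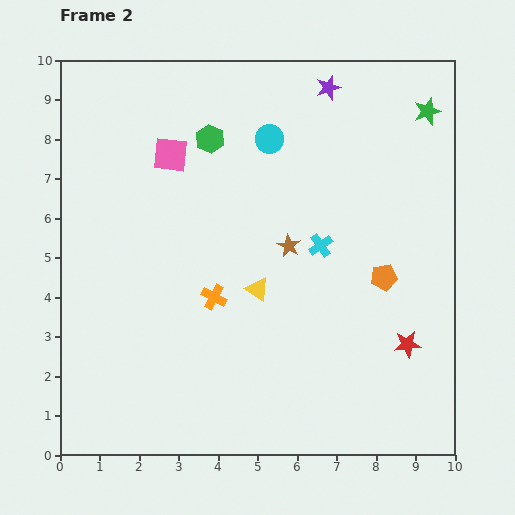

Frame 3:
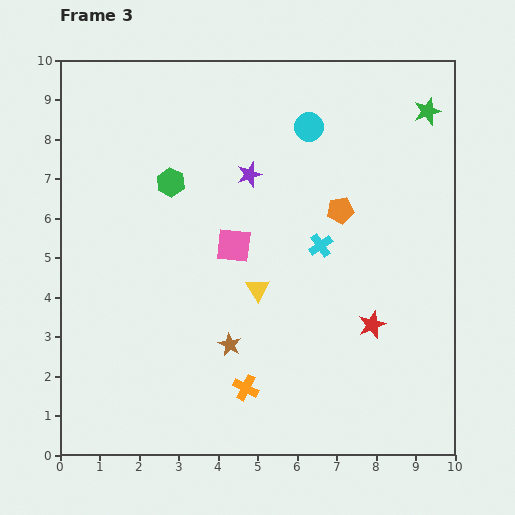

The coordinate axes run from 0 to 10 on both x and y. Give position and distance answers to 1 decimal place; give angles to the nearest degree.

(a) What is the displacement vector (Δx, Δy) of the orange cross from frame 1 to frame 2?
(0.8, -2.2)

The orange cross was at (3.1, 6.2) in frame 1 and (3.9, 4.0) in frame 2.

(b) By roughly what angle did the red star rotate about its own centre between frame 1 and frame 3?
30° counter-clockwise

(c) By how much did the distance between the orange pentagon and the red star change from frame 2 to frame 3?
+1.2

Distance in frame 2: 1.8. Distance in frame 3: 3.0.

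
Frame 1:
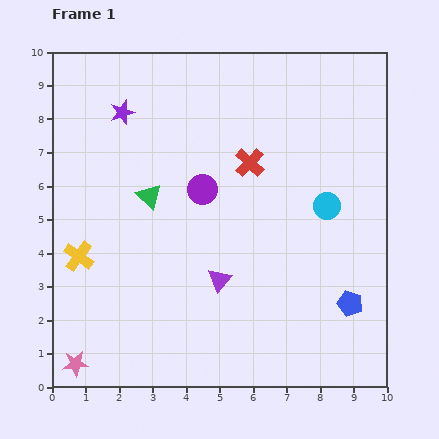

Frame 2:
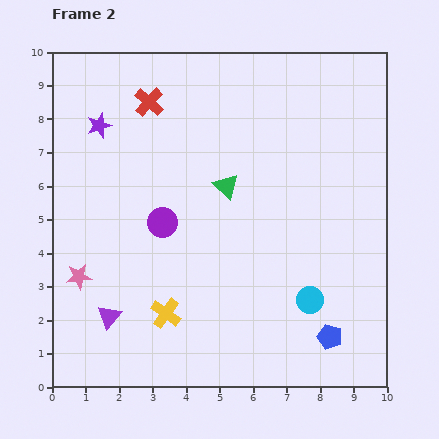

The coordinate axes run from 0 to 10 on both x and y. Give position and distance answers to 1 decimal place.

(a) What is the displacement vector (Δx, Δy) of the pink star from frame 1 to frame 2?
(0.1, 2.6)

The pink star was at (0.7, 0.7) in frame 1 and (0.8, 3.3) in frame 2.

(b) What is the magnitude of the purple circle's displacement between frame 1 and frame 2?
1.6

The purple circle moved from (4.5, 5.9) to (3.3, 4.9), a distance of √(1.2² + 1.0²) ≈ 1.6.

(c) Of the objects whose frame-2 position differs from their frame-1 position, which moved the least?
the purple star

(moved 0.8)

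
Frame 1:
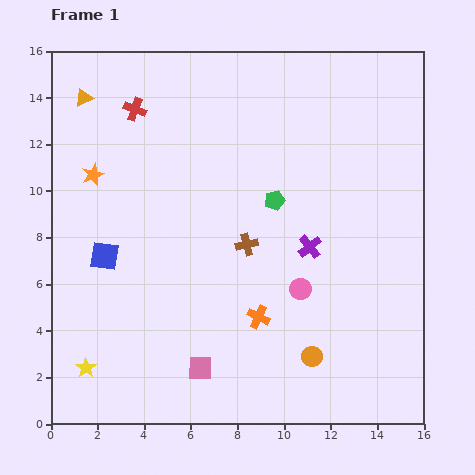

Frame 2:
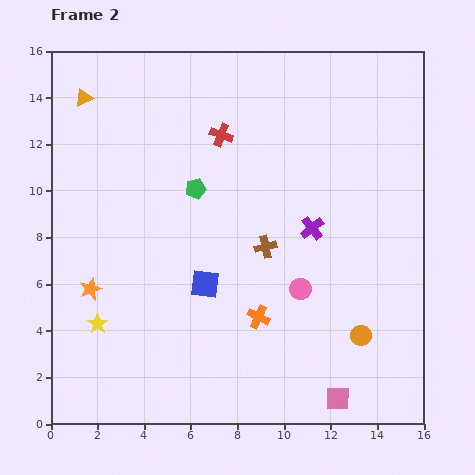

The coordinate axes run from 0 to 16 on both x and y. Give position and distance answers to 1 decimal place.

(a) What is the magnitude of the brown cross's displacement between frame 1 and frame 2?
0.8

The brown cross moved from (8.4, 7.7) to (9.2, 7.6), a distance of √(0.8² + 0.1²) ≈ 0.8.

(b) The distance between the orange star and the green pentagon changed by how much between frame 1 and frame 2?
-1.7

Distance in frame 1: 7.9. Distance in frame 2: 6.2.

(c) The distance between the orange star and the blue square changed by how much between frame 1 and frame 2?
+1.4

Distance in frame 1: 3.5. Distance in frame 2: 4.9.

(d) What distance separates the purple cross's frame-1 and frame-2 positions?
0.8

The purple cross moved from (11.1, 7.6) to (11.2, 8.4), a distance of √(0.1² + 0.8²) ≈ 0.8.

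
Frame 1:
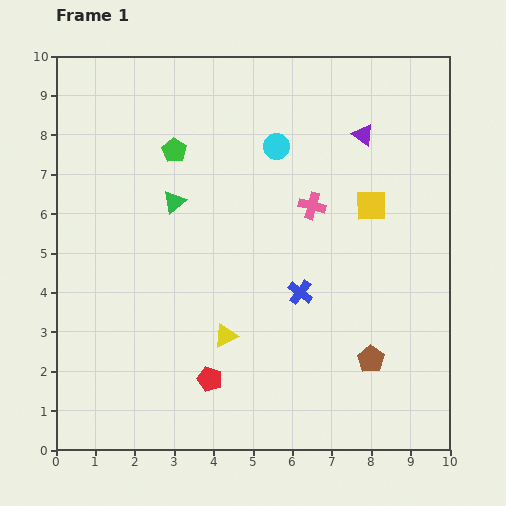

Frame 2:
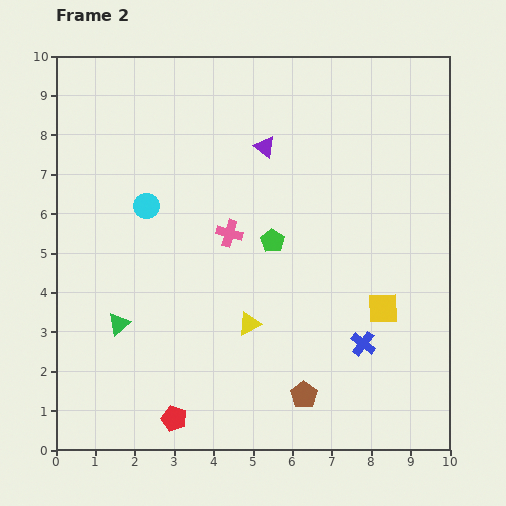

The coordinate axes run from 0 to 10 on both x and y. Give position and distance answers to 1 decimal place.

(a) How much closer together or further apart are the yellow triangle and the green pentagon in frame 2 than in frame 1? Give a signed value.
-2.7

Distance in frame 1: 4.9. Distance in frame 2: 2.2.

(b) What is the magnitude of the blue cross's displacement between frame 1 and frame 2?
2.1

The blue cross moved from (6.2, 4.0) to (7.8, 2.7), a distance of √(1.6² + 1.3²) ≈ 2.1.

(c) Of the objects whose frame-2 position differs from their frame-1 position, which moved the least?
the yellow triangle

(moved 0.7)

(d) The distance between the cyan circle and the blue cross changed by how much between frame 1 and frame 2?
+2.8

Distance in frame 1: 3.7. Distance in frame 2: 6.5.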